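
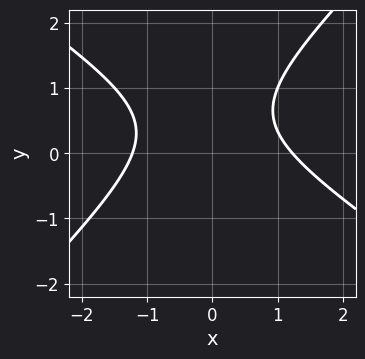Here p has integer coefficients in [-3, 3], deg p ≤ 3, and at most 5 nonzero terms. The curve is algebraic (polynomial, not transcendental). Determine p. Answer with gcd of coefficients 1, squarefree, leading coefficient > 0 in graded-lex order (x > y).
1. deg p = 2. The shape is more complex than any degree-1 curve.
2. Reading off the gridlines: it misses every integer gridline on the y-axis.
3. Together with the visible shape, these determine p as stated.

2*x^2 + x*y - 3*y^2 + 3*y - 3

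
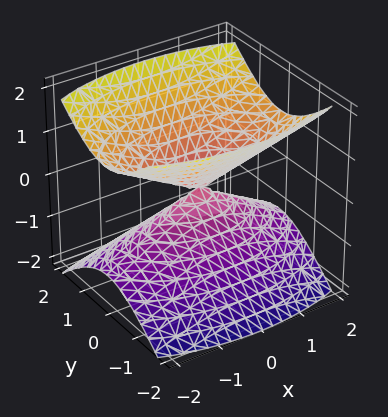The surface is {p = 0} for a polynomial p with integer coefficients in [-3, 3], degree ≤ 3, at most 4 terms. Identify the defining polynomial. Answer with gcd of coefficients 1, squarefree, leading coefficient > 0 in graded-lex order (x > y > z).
x^2 + 3*y^2 - 3*z^2

(a) I count 2 distinct pieces. Treating them together as one polynomial.
(b) deg p = 2. A double cone through the origin; a quadric.
(c) Symmetries: mirror symmetry y ↦ −y ⇒ only even powers of y; mirror symmetry x ↦ −x ⇒ only even powers of x; it's symmetric under z → −z, forcing even powers of z.
(d) Against the integer gridlines: it meets the z-axis at z = 0 (among the integer gridlines); one x-axis crossing is at x = 0; one y-axis crossing is at y = 0.
(e) Matching integer coefficients to the picture gives p.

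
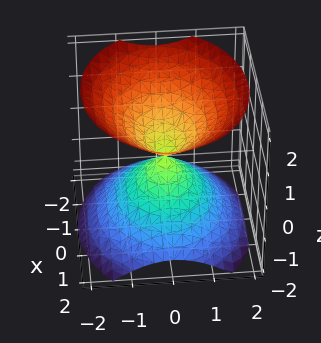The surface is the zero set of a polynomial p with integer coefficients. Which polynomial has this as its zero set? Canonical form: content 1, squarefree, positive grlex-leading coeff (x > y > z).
2*x^2 + 3*y^2 - 3*z^2

There are 2 components.
deg p = 2.
Symmetries: it's symmetric under x → −x, forcing even powers of x; it's symmetric under z → −z, forcing even powers of z; mirror symmetry y ↦ −y ⇒ only even powers of y.
Checking where it meets the axes: it meets the x-axis at x = 0 (among the integer gridlines); it meets the y-axis at y = 0 (among the integer gridlines); one z-axis crossing is at z = 0.
Putting this together gives p.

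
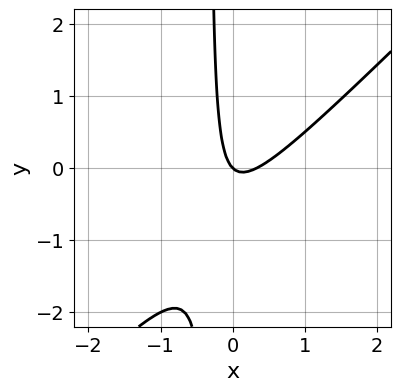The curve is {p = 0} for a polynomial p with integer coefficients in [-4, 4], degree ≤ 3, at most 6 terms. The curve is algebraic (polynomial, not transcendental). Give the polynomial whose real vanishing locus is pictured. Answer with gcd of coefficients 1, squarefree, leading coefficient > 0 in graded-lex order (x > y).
First, degree: a generic line meets the curve in up to 2 points, so deg p = 2.
Next, from the axis intercepts and sections: one x-axis crossing is at x = 0; it meets the y-axis at y = 0 (among the integer gridlines).
Finally, assembling these constraints gives the stated polynomial.

3*x^2 - 3*x*y - x - y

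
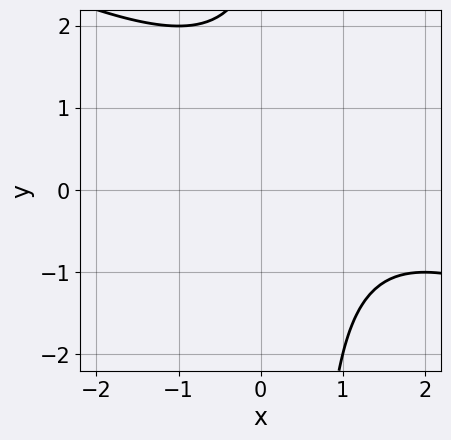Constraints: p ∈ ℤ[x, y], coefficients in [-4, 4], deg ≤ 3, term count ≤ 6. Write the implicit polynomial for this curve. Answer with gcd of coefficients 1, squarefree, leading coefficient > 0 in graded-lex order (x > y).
x^2 + 2*x*y - 2*x - y + 3

1. Degree: no degree-1 curve has this shape, so deg p = 2.
2. Checking where it meets the axes: it misses every integer gridline on the x-axis; it misses every integer gridline on the y-axis.
3. Matching integer coefficients to the picture gives p.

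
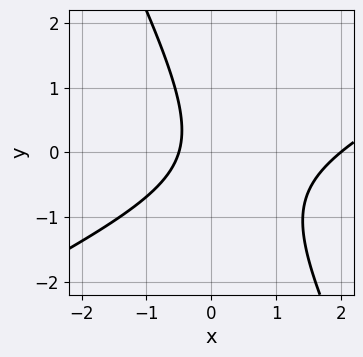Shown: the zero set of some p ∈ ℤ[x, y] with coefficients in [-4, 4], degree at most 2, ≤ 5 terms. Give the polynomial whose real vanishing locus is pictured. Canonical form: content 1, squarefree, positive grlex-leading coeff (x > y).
2*x^2 - 3*x*y - 2*y^2 - 3*x - 2

(a) The degree is 2 — the shape is more complex than any degree-1 curve.
(b) Observable constraints: the curve avoids every integer y-axis point in the box; one x-axis crossing is at x = 2.
(c) The integer polynomial consistent with all of this is the stated p.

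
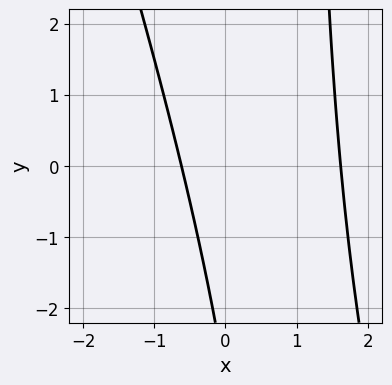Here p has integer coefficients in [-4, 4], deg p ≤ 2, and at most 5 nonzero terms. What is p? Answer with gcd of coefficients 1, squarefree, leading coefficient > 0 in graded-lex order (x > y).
Degree: a generic line meets the curve in up to 2 points, so deg p = 2.
From the visible intercepts: the curve avoids every integer y-axis point in the box.
Solving for integer coefficients yields p as stated.

3*x^2 + x*y - 3*x - y - 3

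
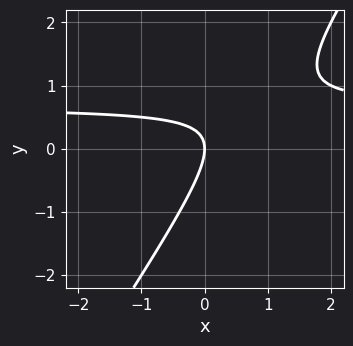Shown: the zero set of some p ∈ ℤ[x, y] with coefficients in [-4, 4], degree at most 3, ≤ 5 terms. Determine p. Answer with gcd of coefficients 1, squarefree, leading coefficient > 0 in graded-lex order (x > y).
3*x*y - 2*y^2 - 2*x

Degree: the shape is more complex than any degree-1 curve, so deg p = 2.
Checking where it meets the axes: it crosses the x-axis at the gridline x = 0; one y-axis crossing is at y = 0.
The integer polynomial consistent with all of this is the stated p.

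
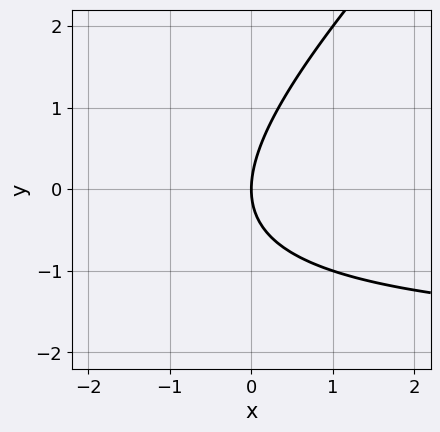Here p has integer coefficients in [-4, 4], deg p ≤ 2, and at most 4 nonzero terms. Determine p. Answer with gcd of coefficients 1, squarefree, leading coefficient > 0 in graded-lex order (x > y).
(a) Degree: a generic line meets the curve in up to 2 points, so deg p = 2.
(b) Reading off the gridlines: one y-axis crossing is at y = 0; it crosses the x-axis at the gridline x = 0.
(c) Assembling these constraints gives the stated polynomial.

x*y - y^2 + 2*x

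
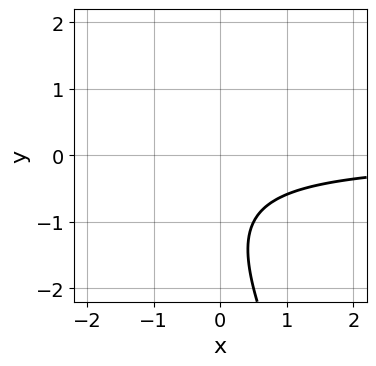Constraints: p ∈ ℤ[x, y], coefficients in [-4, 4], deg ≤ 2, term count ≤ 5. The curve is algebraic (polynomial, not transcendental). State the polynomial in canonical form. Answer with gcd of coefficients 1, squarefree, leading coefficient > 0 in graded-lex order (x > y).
First, deg p = 2. No degree-1 curve has this shape.
Then, reading off the gridlines: the curve avoids every integer x-axis point in the box; no y-intercept at any integer in the box.
Finally, putting this together gives p.

2*x*y + y^2 + 2*y + 2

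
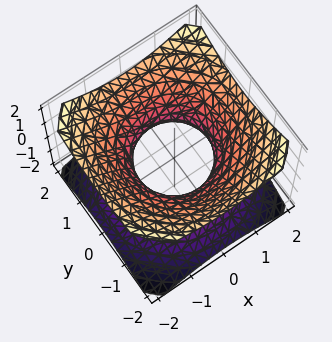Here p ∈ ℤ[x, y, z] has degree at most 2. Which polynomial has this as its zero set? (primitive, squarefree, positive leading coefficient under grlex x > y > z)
(a) Degree: one connected sheet with a waist; a quadric, so deg p = 2.
(b) Symmetries: every cross-section ⟂ z is a circle, so x, y appear only via x² + y²; it's symmetric under z → −z, forcing even powers of z.
(c) From the visible intercepts: among the integer gridlines, it crosses the y-axis at y ∈ {-1, 1}; it misses every integer gridline on the z-axis.
(d) Fitting integer coefficients to these (and the overall shape) gives p. Check: (1, 0, 0) on the x-axis lies on the surface, and p(1, 0, 0) = 0. ✓

2*x^2 + 2*y^2 - 3*z^2 - 2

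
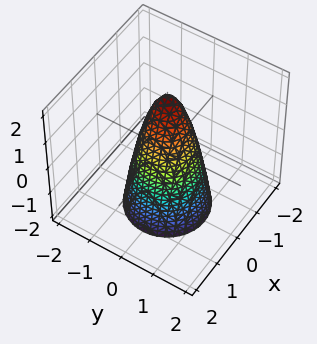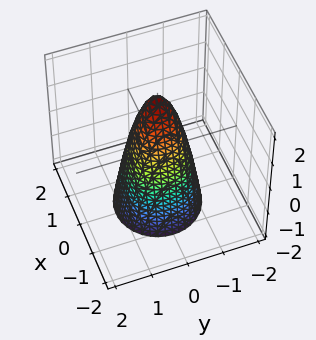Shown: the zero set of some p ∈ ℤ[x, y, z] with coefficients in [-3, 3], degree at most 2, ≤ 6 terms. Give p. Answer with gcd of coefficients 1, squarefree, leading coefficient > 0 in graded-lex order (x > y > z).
3*x^2 + 3*y^2 + z - 2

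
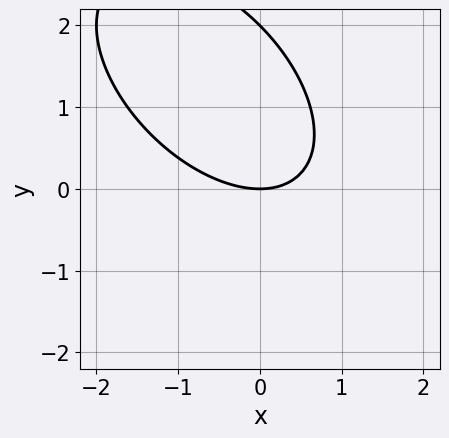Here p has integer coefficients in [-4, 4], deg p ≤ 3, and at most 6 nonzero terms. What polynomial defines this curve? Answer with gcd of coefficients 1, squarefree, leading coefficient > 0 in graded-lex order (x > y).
deg p = 2.
Reading off the gridlines: among the integer gridlines, it crosses the y-axis at y ∈ {0, 2}; it crosses the x-axis at the gridline x = 0.
The integer polynomial consistent with all of this is the stated p.

x^2 + x*y + y^2 - 2*y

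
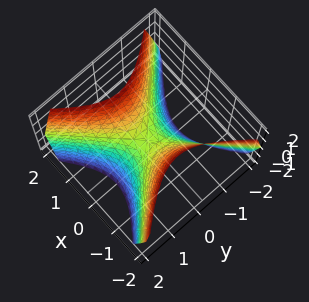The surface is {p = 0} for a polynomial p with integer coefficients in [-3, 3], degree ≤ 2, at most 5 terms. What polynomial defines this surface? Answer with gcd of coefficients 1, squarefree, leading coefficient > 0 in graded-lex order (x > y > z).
3*x^2 - 3*y^2 - 2*z

First, the degree is 2 — a hyperbolic paraboloid; a quadric.
Next, symmetries: it's symmetric under y → −y, forcing even powers of y; mirror symmetry x ↦ −x ⇒ only even powers of x.
Next, from the axis intercepts and sections: it meets the x-axis at x = 0 (among the integer gridlines); one z-axis crossing is at z = 0.
Finally, these observations pin down the coefficients.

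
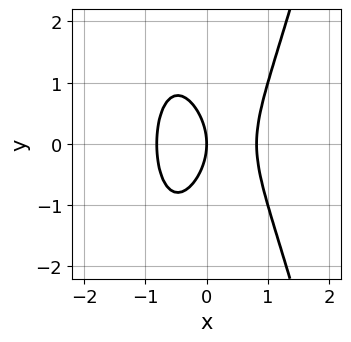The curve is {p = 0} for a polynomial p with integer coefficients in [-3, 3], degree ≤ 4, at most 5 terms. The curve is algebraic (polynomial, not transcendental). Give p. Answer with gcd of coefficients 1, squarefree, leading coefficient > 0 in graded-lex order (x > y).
1. The degree is 3 — the shape is more complex than any degree-2 curve.
2. Symmetries: it's symmetric under y → −y, forcing even powers of y.
3. From the axis intercepts and sections: it meets the y-axis at y = 0 (among the integer gridlines); it crosses the x-axis at the gridline x = 0.
4. Fitting integer coefficients to these (and the overall shape) gives p.

3*x^3 - y^2 - 2*x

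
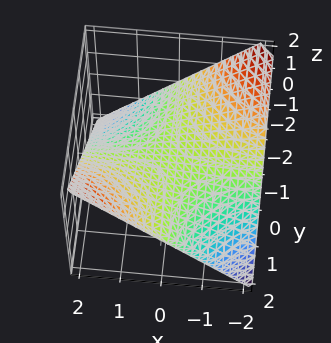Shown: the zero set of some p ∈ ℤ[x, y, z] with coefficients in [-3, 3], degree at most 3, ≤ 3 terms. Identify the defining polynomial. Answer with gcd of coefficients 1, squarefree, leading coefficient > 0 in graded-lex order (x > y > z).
First, degree: a hyperbolic paraboloid; a quadric, so deg p = 2.
Next, from the visible intercepts: the visible x-axis segment lies entirely on the surface; the visible y-axis segment lies entirely on the surface.
Finally, assembling these constraints gives the stated polynomial.

x*y - 2*z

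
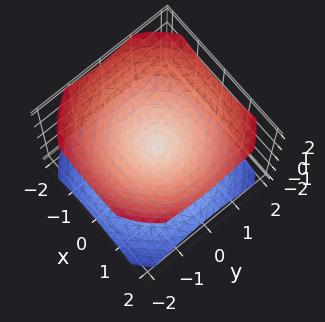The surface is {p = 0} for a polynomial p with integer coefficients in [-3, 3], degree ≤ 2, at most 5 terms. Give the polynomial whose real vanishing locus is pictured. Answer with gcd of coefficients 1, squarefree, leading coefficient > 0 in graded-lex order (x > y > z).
I count 2 distinct pieces.
The degree is 2 — a double cone through the origin; a quadric.
Symmetry: the z-axis is an axis of rotation, so x and y enter only as x² + y²; the z ↦ −z reflection is a symmetry, so z appears only in even powers.
From the axis intercepts and sections: one x-axis crossing is at x = 0; one y-axis crossing is at y = 0; it crosses the z-axis at the gridline z = 0; a circular section at z = 1 has radius between 1 and 2.
Matching integer coefficients to the picture gives p.

2*x^2 + 2*y^2 - 3*z^2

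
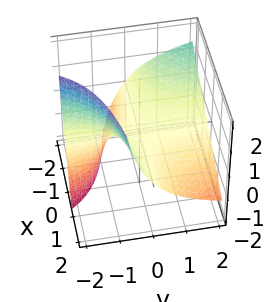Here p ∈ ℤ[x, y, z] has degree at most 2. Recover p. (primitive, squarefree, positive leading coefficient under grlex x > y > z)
1. deg p = 2. No degree-1 surface has this shape.
2. From the visible intercepts: the visible y-axis segment lies entirely on the surface; it meets the z-axis at z = 0 (among the integer gridlines).
3. Solving for integer coefficients yields p as stated. Check: (1, 0, 0) on the x-axis lies on the surface, and p(1, 0, 0) = 0. ✓

2*x*y + 2*y*z + 3*z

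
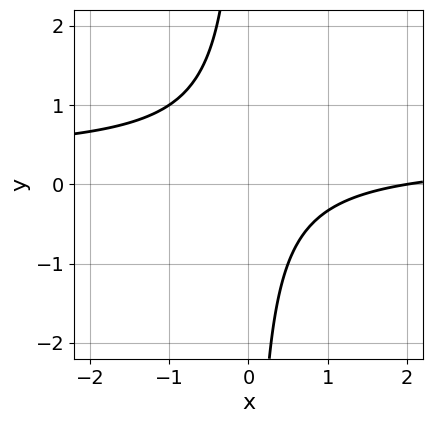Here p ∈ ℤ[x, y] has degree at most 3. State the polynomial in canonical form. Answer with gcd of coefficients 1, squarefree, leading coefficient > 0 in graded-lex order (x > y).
(a) Degree: a generic line meets the curve in up to 2 points, so deg p = 2.
(b) Observable constraints: one x-axis crossing is at x = 2; the curve avoids every integer y-axis point in the box.
(c) Fitting integer coefficients to these (and the overall shape) gives p.

3*x*y - x + 2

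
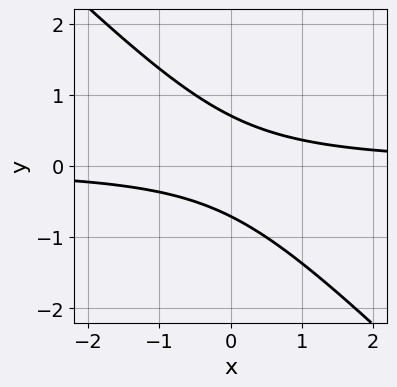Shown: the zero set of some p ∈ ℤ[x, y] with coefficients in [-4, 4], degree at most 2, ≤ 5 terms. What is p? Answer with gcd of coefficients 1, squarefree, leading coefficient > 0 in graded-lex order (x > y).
The degree is 2 — a generic line meets the curve in up to 2 points.
Against the integer gridlines: no x-intercept at any integer in the box.
Fitting integer coefficients to these (and the overall shape) gives p.

2*x*y + 2*y^2 - 1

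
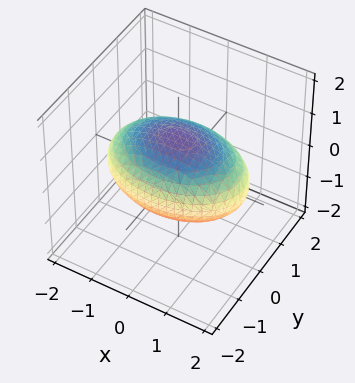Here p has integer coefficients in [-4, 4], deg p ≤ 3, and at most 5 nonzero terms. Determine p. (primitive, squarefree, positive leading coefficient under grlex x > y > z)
1. Degree: bounded and convex; a quadric, so deg p = 2.
2. Symmetries: the x ↦ −x reflection is a symmetry, so x appears only in even powers; mirror symmetry z ↦ −z ⇒ only even powers of z; it's symmetric under y → −y, forcing even powers of y.
3. Observable constraints: among the integer gridlines, it crosses the z-axis at z ∈ {-1, 1}.
4. Together with the visible shape, these determine p as stated.

x^2 + 2*y^2 + 3*z^2 - 3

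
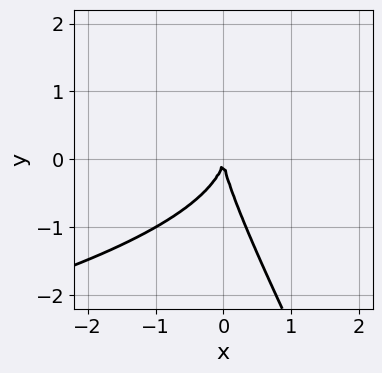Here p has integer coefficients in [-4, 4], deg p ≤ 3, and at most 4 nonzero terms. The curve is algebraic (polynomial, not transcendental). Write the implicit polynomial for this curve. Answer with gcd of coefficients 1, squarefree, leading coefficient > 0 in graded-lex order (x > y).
2*x*y^2 + y^3 + 3*x^2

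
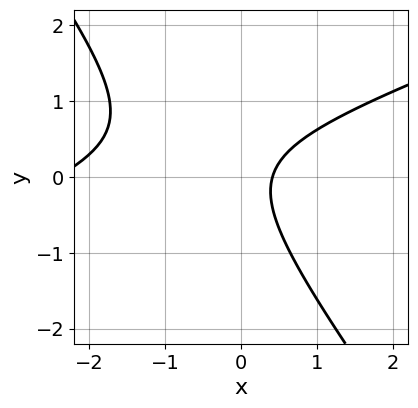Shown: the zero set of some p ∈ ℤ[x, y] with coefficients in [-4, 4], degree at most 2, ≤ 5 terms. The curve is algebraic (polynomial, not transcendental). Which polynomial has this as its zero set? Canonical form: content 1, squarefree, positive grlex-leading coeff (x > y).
x^2 - 2*x*y - 2*y^2 + 2*x - 1

1. Degree: no degree-1 curve has this shape, so deg p = 2.
2. From the visible intercepts: the curve avoids every integer y-axis point in the box.
3. These observations pin down the coefficients.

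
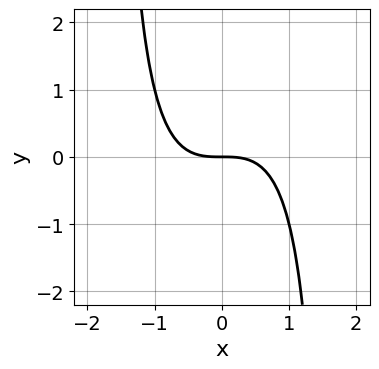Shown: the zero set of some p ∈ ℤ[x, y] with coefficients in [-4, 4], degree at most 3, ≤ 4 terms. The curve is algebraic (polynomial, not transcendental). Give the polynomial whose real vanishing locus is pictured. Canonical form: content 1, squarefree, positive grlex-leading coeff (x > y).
Degree: the shape is more complex than any degree-2 curve, so deg p = 3.
From the visible intercepts: it crosses the x-axis at the gridline x = 0; one y-axis crossing is at y = 0.
Putting this together gives p.

2*x^3 - x^2*y + 3*y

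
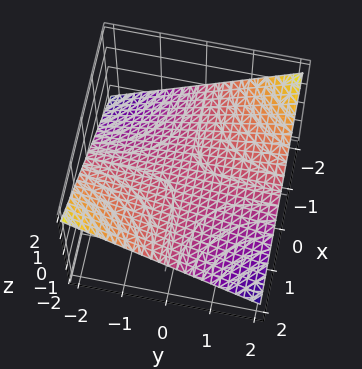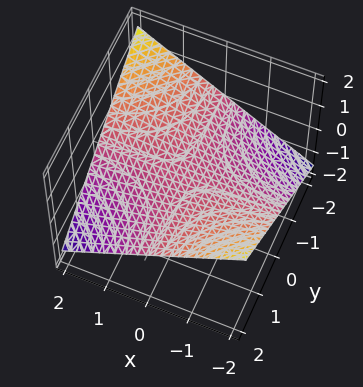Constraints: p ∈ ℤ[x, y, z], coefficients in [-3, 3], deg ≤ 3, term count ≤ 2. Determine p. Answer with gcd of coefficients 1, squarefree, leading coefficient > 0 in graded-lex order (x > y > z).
1. deg p = 2. A saddle surface; a quadric.
2. Observable constraints: it crosses the z-axis at the gridline z = 0; the visible x-axis segment lies entirely on the surface; every point of the y-axis in the box is on the surface.
3. Assembling these constraints gives the stated polynomial.

x*y + 3*z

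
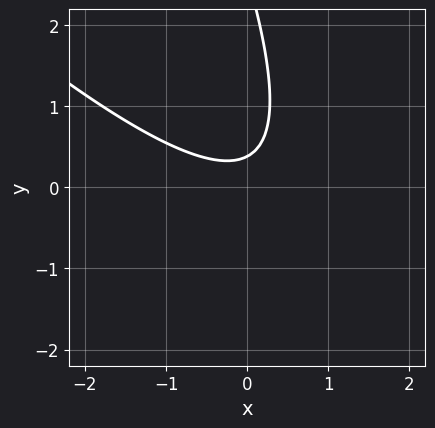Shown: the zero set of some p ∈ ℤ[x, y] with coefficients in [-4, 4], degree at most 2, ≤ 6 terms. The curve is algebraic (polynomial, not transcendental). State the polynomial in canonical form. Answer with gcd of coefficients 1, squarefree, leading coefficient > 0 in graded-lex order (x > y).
2*x^2 + 3*x*y + y^2 - 3*y + 1

(a) deg p = 2. A generic line meets the curve in up to 2 points.
(b) From the visible intercepts: the curve avoids every integer x-axis point in the box.
(c) Together with the visible shape, these determine p as stated.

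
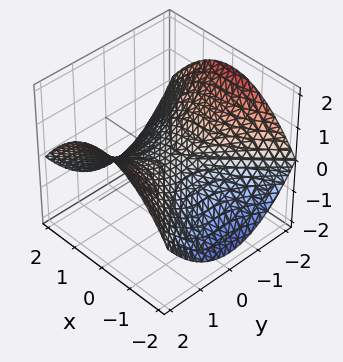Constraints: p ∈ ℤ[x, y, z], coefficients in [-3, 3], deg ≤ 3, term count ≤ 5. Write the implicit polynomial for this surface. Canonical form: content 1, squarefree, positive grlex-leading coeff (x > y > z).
x^2 - y^2 + 3*z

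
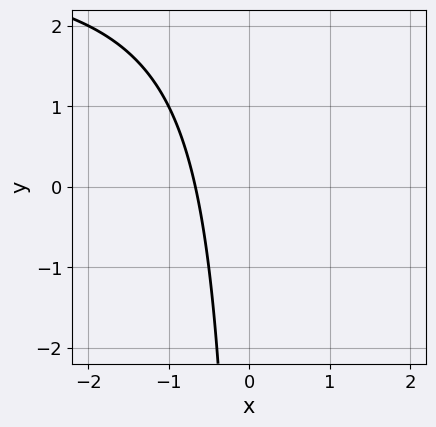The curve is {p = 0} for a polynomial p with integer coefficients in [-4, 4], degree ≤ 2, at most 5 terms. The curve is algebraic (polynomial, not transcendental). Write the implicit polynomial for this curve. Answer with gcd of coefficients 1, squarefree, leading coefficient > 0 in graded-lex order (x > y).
x*y - 3*x - 2

First, degree: the shape is more complex than any degree-1 curve, so deg p = 2.
Then, from the axis intercepts and sections: the curve avoids every integer y-axis point in the box.
Finally, solving for integer coefficients yields p as stated.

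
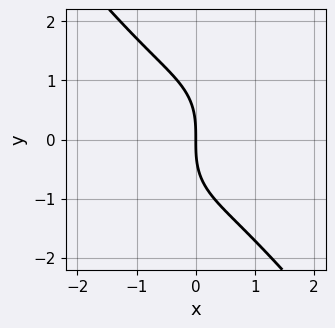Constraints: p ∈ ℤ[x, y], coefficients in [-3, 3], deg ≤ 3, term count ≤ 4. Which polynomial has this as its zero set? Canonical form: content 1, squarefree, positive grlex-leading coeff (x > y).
First, degree: no degree-2 curve has this shape, so deg p = 3.
Next, checking where it meets the axes: it meets the y-axis at y = 0 (among the integer gridlines); it meets the x-axis at x = 0 (among the integer gridlines).
Finally, the integer polynomial consistent with all of this is the stated p.

2*x^3 + y^3 + 3*x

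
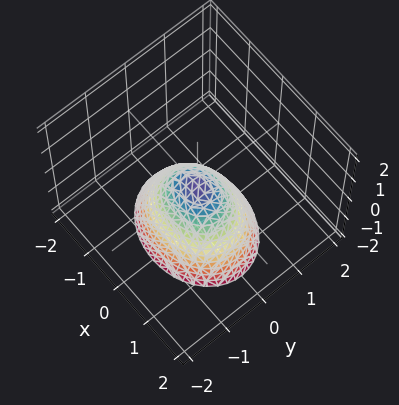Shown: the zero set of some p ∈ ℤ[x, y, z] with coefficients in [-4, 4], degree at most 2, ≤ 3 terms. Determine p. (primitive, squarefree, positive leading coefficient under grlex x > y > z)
2*x^2 + 3*y^2 + 2*z

deg p = 2. A single bowl opening along one axis; a quadric.
Symmetries: the x ↦ −x reflection is a symmetry, so x appears only in even powers; it's symmetric under y → −y, forcing even powers of y.
Against the integer gridlines: it meets the y-axis at y = 0 (among the integer gridlines); it crosses the z-axis at the gridline z = 0; it meets the x-axis at x = 0 (among the integer gridlines).
Putting this together gives p.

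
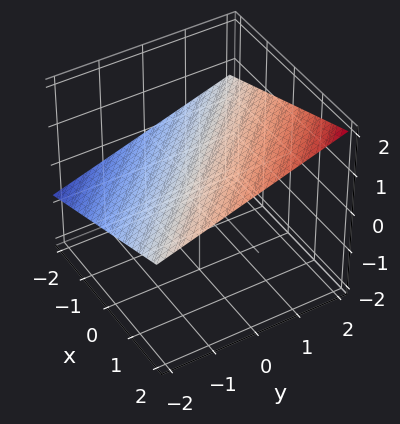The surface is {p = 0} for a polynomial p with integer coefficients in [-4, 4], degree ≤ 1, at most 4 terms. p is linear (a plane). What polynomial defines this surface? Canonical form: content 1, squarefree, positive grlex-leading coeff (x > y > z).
(a) The degree is 1 — every cross-section is a straight line — this is a plane.
(b) Observable constraints: it meets the x-axis at x = -2 (among the integer gridlines); one y-axis crossing is at y = -2.
(c) These observations pin down the coefficients.

x + y - 3*z + 2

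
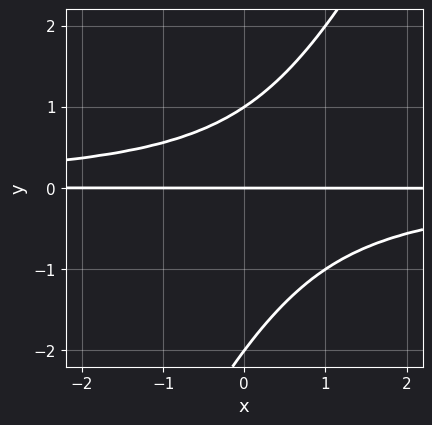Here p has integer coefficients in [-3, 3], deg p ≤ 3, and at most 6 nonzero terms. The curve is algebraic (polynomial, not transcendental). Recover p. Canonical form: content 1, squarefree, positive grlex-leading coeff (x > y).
2*x*y^2 - y^3 - y^2 + 2*y

First, deg p = 3.
Next, reading off the gridlines: the y-axis gridline crossings are at y ∈ {-2, 0, 1}; every point of the x-axis in the box is on the curve.
Finally, matching integer coefficients to the picture gives p.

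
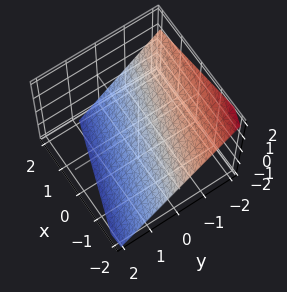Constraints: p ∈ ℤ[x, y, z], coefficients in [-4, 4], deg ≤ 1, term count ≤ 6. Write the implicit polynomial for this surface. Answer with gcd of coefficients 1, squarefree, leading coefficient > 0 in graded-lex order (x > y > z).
(a) The degree is 1 — the surface is flat (a plane).
(b) Reading off the gridlines: it crosses the x-axis at the gridline x = -2.
(c) Putting this together gives p.

x + 3*y + 3*z + 2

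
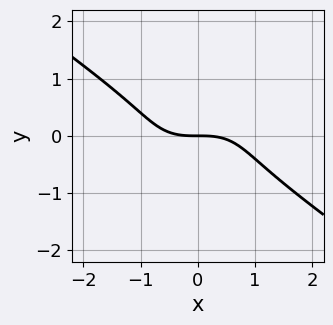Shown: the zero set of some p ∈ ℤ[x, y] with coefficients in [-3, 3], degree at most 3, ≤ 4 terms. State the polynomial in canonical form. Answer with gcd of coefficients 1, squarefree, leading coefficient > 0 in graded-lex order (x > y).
x^3 + 3*y^3 + 2*y

(a) Degree: the shape is more complex than any degree-2 curve, so deg p = 3.
(b) Reading off the gridlines: one x-axis crossing is at x = 0; one y-axis crossing is at y = 0.
(c) Together with the visible shape, these determine p as stated.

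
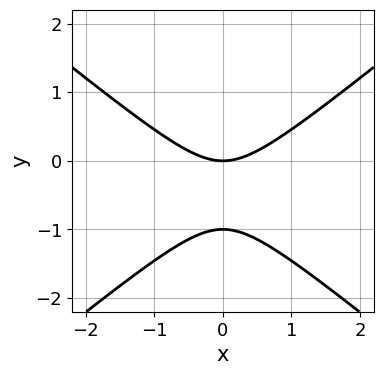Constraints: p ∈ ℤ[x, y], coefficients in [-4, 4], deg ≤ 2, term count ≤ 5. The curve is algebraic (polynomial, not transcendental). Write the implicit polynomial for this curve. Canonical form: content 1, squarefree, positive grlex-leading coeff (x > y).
2*x^2 - 3*y^2 - 3*y

First, deg p = 2.
Then, symmetries: the x ↦ −x reflection is a symmetry, so x appears only in even powers.
Next, reading off the gridlines: the y-axis gridline crossings are at y ∈ {-1, 0}; it crosses the x-axis at the gridline x = 0.
Finally, fitting integer coefficients to these (and the overall shape) gives p.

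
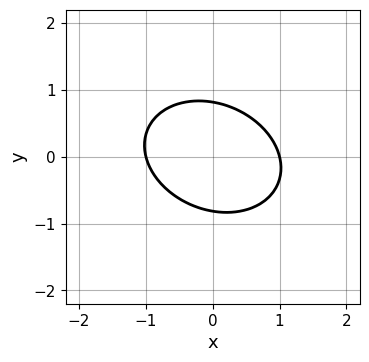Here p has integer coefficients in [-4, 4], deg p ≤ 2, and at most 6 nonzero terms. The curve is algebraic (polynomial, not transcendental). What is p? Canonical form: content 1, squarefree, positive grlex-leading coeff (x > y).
2*x^2 + x*y + 3*y^2 - 2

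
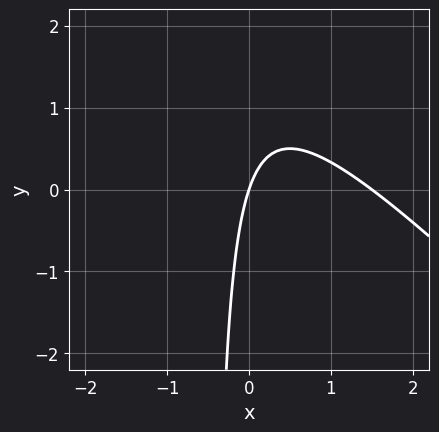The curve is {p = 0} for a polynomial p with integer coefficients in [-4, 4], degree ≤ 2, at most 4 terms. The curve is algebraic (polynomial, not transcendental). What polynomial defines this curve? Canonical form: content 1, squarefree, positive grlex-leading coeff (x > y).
1. deg p = 2.
2. Reading off the gridlines: one x-axis crossing is at x = 0; one y-axis crossing is at y = 0.
3. Matching integer coefficients to the picture gives p.

2*x^2 + 2*x*y - 3*x + y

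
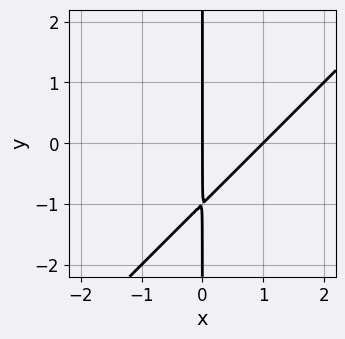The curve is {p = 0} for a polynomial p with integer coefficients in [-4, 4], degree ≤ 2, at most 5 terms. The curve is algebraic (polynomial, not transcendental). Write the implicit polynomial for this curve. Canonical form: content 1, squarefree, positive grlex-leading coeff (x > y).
x^2 - x*y - x

The degree is 2 — no degree-1 curve has this shape.
Against the integer gridlines: the x-axis gridline crossings are at x ∈ {0, 1}; every point of the y-axis in the box is on the curve.
Fitting integer coefficients to these (and the overall shape) gives p.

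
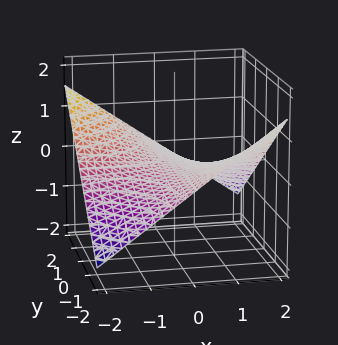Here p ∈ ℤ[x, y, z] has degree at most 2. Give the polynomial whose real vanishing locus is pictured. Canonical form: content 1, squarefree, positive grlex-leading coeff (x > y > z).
x*y + 3*z

deg p = 2. A hyperbolic paraboloid; a quadric.
Checking where it meets the axes: one z-axis crossing is at z = 0; the visible y-axis segment lies entirely on the surface.
Putting this together gives p. Check: (-2, 0, 0) on the x-axis lies on the surface, and p(-2, 0, 0) = 0. ✓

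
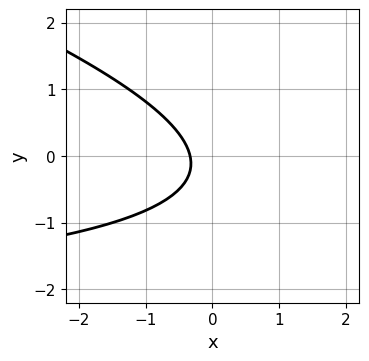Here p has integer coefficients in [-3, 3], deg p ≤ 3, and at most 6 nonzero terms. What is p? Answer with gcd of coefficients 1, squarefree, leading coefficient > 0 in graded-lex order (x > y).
x*y + 3*y^2 + 3*x + y + 1

1. The degree is 2 — no degree-1 curve has this shape.
2. Reading off the gridlines: it misses every integer gridline on the y-axis.
3. Putting this together gives p.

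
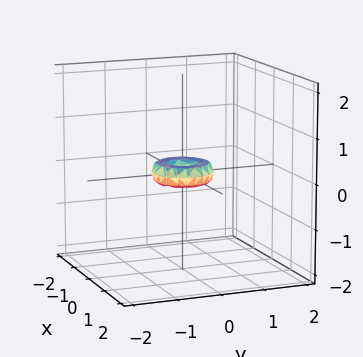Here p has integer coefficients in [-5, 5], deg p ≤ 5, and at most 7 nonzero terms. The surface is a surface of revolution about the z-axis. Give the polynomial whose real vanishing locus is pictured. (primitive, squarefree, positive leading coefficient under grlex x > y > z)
2*x^4 + 4*x^2*y^2 + 2*y^4 - x^2 - y^2 + 2*z^2

(a) deg p = 4.
(b) Symmetries: rotational symmetry about the z-axis ⇒ p depends on x, y only through x² + y².
(c) Checking where it meets the axes: one y-axis crossing is at y = 0; it meets the z-axis at z = 0 (among the integer gridlines).
(d) Matching integer coefficients to the picture gives p.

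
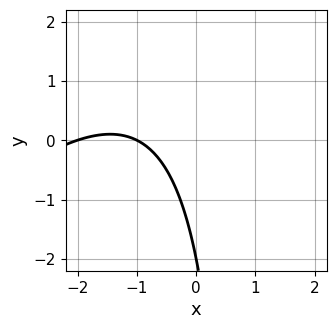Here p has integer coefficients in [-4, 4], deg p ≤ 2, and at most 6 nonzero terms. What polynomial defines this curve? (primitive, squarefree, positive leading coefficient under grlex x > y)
x^2 - x*y + 3*x + y + 2

1. deg p = 2. No degree-1 curve has this shape.
2. Checking where it meets the axes: the x-axis gridline crossings are at x ∈ {-2, -1}; one y-axis crossing is at y = -2.
3. Solving for integer coefficients yields p as stated.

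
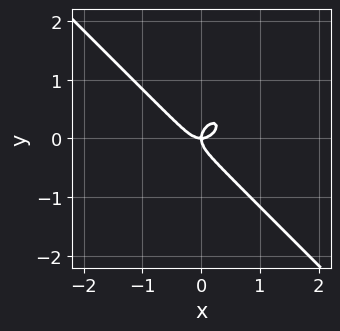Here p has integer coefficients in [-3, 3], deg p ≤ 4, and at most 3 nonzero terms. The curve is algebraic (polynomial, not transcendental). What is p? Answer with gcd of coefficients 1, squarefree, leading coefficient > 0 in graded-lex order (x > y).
2*x^3 + 2*y^3 - x*y

(a) deg p = 3. The shape is more complex than any degree-2 curve.
(b) Checking where it meets the axes: it meets the y-axis at y = 0 (among the integer gridlines); it crosses the x-axis at the gridline x = 0.
(c) Solving for integer coefficients yields p as stated.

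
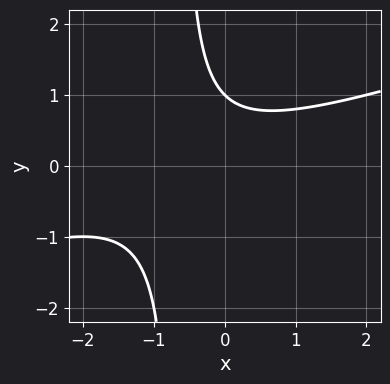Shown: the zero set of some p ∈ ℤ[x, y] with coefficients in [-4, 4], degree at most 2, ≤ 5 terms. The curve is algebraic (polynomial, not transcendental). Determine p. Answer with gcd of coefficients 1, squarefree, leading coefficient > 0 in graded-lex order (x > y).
(a) The degree is 2 — no degree-1 curve has this shape.
(b) Against the integer gridlines: one y-axis crossing is at y = 1; no x-intercept at any integer in the box.
(c) Assembling these constraints gives the stated polynomial.

x^2 - 3*x*y + x - 2*y + 2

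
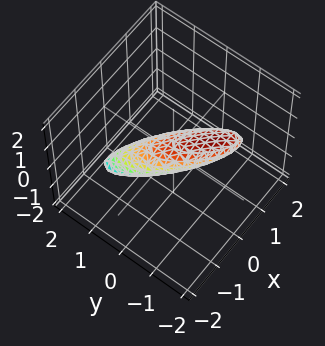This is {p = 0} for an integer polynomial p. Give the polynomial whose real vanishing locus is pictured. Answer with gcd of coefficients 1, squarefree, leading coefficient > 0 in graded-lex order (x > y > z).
2*x^2 + 3*x*y + 2*y^2 + 2*y*z + 3*z^2 - 1

First, the degree is 2 — the shape is more complex than any degree-1 surface.
Finally, the integer polynomial consistent with all of this is the stated p.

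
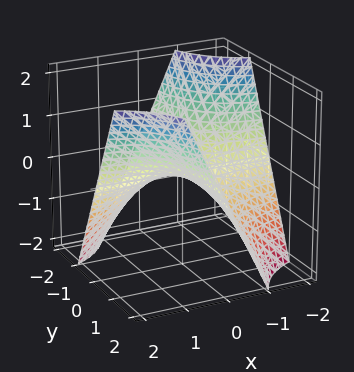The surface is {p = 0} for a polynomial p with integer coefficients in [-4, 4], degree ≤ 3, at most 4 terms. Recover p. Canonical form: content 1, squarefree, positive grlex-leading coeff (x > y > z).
First, degree: a saddle surface; a quadric, so deg p = 2.
Next, from the visible intercepts: the visible x-axis segment lies entirely on the surface; every point of the y-axis in the box is on the surface; one z-axis crossing is at z = 0.
Finally, together with the visible shape, these determine p as stated.

x*y - z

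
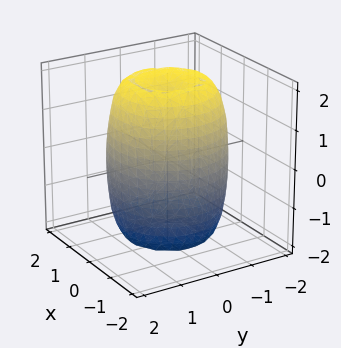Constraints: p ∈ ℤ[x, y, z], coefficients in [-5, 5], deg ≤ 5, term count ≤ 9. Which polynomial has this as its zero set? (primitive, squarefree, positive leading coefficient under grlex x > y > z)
1. The degree is 4 — no degree-3 surface has this shape.
2. Symmetries: rotational symmetry about the z-axis ⇒ p depends on x, y only through x² + y².
3. From the axis intercepts and sections: a circular section at z = 2 has radius between 0 and 1.
4. Assembling these constraints gives the stated polynomial.

2*x^4 + 4*x^2*y^2 + 2*y^4 - 3*x^2 - 3*y^2 + z^2 - 3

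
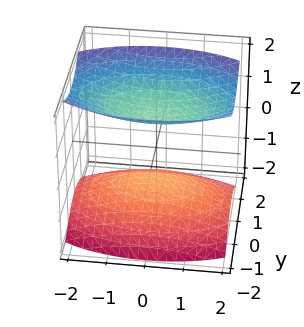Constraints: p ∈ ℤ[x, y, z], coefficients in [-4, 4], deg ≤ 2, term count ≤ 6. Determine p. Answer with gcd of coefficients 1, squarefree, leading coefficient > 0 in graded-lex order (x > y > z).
x^2 + 3*y^2 - 3*z^2 + 3

(a) The picture has 2 separate pieces. They look like related sheets of one shape, so recover p as a whole.
(b) deg p = 2. Two separate bowl-shaped sheets opening away from each other; a quadric.
(c) Symmetries: mirror symmetry y ↦ −y ⇒ only even powers of y; it's symmetric under x → −x, forcing even powers of x; the z ↦ −z reflection is a symmetry, so z appears only in even powers.
(d) From the axis intercepts and sections: the z-axis gridline crossings are at z ∈ {-1, 1}; it misses every integer gridline on the x-axis; it misses every integer gridline on the y-axis.
(e) Fitting integer coefficients to these (and the overall shape) gives p.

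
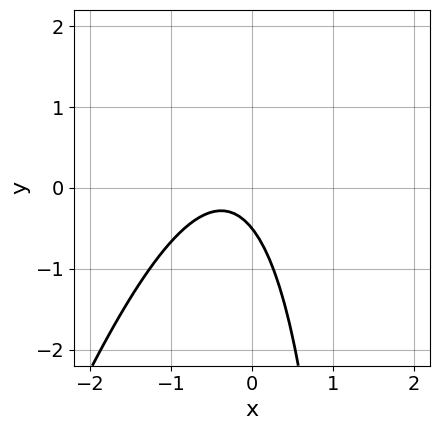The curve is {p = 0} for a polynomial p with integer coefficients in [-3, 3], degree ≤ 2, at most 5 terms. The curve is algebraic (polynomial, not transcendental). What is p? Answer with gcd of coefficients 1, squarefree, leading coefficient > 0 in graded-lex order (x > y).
3*x^2 - x*y + 2*x + 2*y + 1

(a) Degree: no degree-1 curve has this shape, so deg p = 2.
(b) From the visible intercepts: no x-intercept at any integer in the box.
(c) Matching integer coefficients to the picture gives p.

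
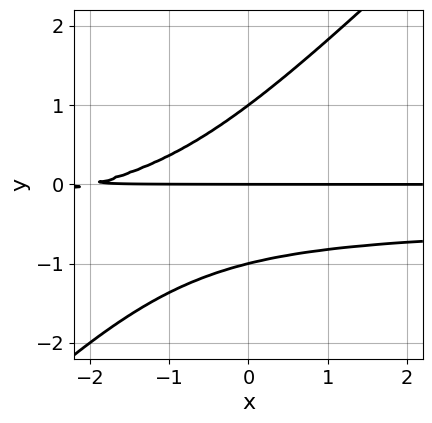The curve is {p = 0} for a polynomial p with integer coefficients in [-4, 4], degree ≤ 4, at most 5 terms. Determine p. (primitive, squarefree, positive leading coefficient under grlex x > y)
2*x*y^2 - 2*y^3 + x*y + 2*y

Degree: the shape is more complex than any degree-2 curve, so deg p = 3.
Against the integer gridlines: the visible x-axis segment lies entirely on the curve; the y-axis gridline crossings are at y ∈ {-1, 0, 1}.
Fitting integer coefficients to these (and the overall shape) gives p.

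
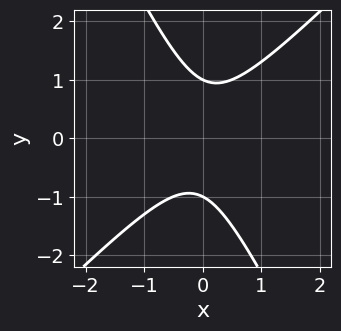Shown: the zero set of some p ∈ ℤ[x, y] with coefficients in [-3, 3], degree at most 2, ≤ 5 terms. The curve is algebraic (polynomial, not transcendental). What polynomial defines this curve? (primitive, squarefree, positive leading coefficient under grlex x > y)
First, deg p = 2. The shape is more complex than any degree-1 curve.
Then, checking where it meets the axes: no x-intercept at any integer in the box; among the integer gridlines, it crosses the y-axis at y ∈ {-1, 1}.
Finally, solving for integer coefficients yields p as stated.

2*x^2 - x*y - y^2 + 1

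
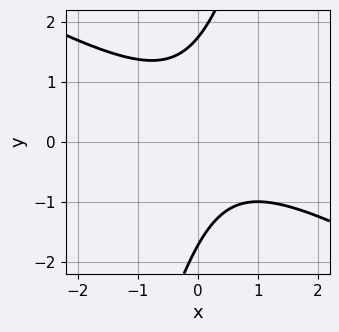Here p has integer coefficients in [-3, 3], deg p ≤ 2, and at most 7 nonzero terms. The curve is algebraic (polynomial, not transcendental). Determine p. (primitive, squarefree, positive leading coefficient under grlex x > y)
deg p = 2.
From the visible intercepts: the curve avoids every integer x-axis point in the box.
Solving for integer coefficients yields p as stated.

2*x^2 + 3*x*y - y^2 - x + 3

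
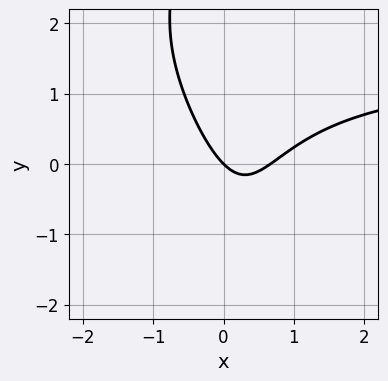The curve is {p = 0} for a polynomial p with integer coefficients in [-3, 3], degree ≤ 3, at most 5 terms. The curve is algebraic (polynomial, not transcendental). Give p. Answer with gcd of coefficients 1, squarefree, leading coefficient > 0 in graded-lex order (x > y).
2*x^2*y + x*y^2 - 3*x^2 + 2*x + 2*y

(a) deg p = 3.
(b) Reading off the gridlines: one y-axis crossing is at y = 0; one x-axis crossing is at x = 0.
(c) Fitting integer coefficients to these (and the overall shape) gives p.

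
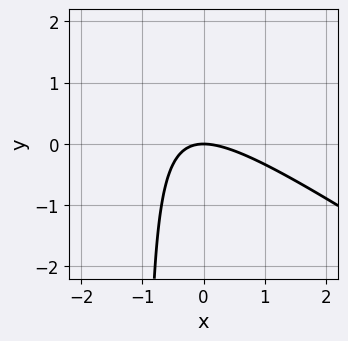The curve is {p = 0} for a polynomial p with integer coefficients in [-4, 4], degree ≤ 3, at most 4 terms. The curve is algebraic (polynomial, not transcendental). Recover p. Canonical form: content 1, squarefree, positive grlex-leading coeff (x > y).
First, degree: the shape is more complex than any degree-1 curve, so deg p = 2.
Next, checking where it meets the axes: it meets the x-axis at x = 0 (among the integer gridlines); it meets the y-axis at y = 0 (among the integer gridlines).
Finally, these observations pin down the coefficients.

2*x^2 + 3*x*y + 3*y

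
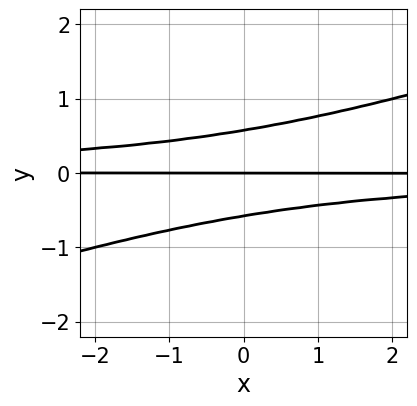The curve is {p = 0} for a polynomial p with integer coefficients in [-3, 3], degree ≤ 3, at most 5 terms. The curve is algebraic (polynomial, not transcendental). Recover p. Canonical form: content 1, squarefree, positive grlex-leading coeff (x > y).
x*y^2 - 3*y^3 + y

First, the degree is 3 — the shape is more complex than any degree-2 curve.
Then, checking where it meets the axes: every point of the x-axis in the box is on the curve; it meets the y-axis at y = 0 (among the integer gridlines).
Finally, fitting integer coefficients to these (and the overall shape) gives p.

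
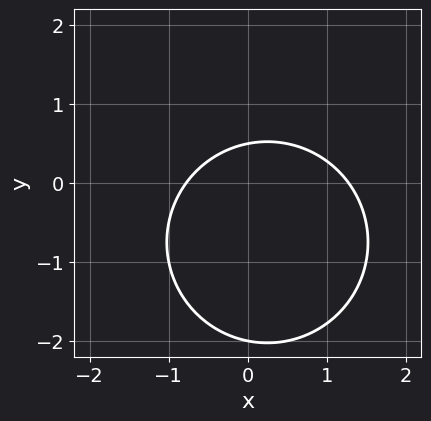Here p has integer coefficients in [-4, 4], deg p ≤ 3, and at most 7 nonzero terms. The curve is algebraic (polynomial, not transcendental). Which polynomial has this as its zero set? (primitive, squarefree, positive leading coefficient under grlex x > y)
2*x^2 + 2*y^2 - x + 3*y - 2

Degree: no degree-1 curve has this shape, so deg p = 2.
From the visible intercepts: it meets the y-axis at y = -2 (among the integer gridlines).
Solving for integer coefficients yields p as stated.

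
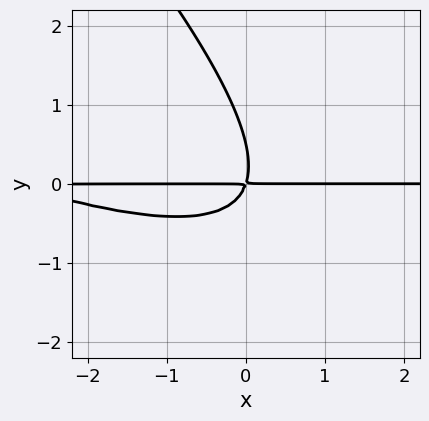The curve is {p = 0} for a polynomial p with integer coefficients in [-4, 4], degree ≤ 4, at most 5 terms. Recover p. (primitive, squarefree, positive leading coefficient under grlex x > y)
Degree: a generic line meets the curve in up to 3 points, so deg p = 3.
From the visible intercepts: the visible x-axis segment lies entirely on the curve.
Putting this together gives p.

x^2*y + 3*x*y^2 + 2*y^3 + 3*x*y - y^2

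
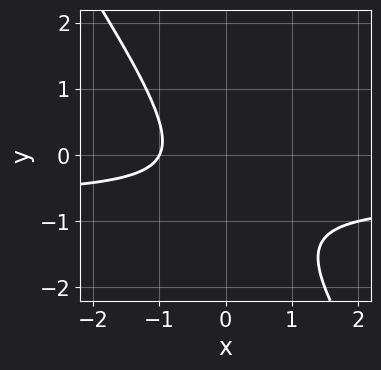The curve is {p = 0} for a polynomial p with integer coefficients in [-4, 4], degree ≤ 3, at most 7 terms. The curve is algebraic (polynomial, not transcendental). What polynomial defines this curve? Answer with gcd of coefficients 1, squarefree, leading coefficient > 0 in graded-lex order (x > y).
(a) Degree: no degree-1 curve has this shape, so deg p = 2.
(b) From the axis intercepts and sections: one x-axis crossing is at x = -1; the curve avoids every integer y-axis point in the box.
(c) Fitting integer coefficients to these (and the overall shape) gives p.

3*x*y + 2*y^2 + 2*x + 2*y + 2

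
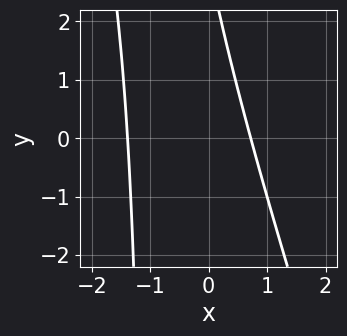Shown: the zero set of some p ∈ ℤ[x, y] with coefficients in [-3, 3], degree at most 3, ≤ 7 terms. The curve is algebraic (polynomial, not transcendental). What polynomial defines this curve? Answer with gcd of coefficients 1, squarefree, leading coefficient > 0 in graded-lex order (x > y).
3*x^2 + x*y + 2*x + y - 3

First, deg p = 2. The shape is more complex than any degree-1 curve.
Next, against the integer gridlines: it misses every integer gridline on the y-axis.
Finally, solving for integer coefficients yields p as stated.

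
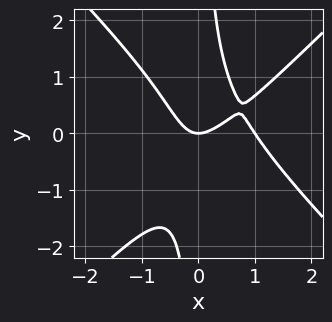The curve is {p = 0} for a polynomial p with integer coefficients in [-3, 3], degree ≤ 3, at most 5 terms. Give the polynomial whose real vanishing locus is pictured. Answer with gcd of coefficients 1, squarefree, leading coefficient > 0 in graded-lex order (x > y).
3*x^3 - 3*x*y^2 - 3*x^2 + 2*y

1. deg p = 3. A generic line meets the curve in up to 3 points.
2. Reading off the gridlines: among the integer gridlines, it crosses the x-axis at x ∈ {0, 1}; it crosses the y-axis at the gridline y = 0.
3. The integer polynomial consistent with all of this is the stated p.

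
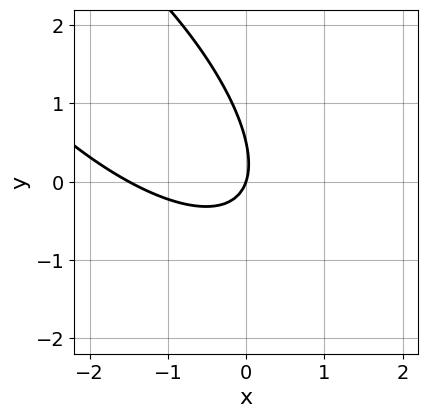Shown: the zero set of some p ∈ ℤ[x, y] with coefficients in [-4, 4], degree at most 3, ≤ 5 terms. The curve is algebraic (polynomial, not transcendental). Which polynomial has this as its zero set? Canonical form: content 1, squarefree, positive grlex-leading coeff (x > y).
deg p = 2. A generic line meets the curve in up to 2 points.
Checking where it meets the axes: it meets the x-axis at x = 0 (among the integer gridlines); it crosses the y-axis at the gridline y = 0.
Assembling these constraints gives the stated polynomial.

2*x^2 + 3*x*y + 2*y^2 + 3*x - y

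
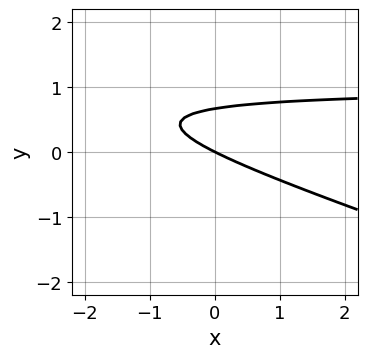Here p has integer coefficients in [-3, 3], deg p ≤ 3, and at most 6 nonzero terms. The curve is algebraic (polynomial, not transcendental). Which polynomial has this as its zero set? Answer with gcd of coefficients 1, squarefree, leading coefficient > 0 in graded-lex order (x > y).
First, degree: a generic line meets the curve in up to 2 points, so deg p = 2.
Then, checking where it meets the axes: it crosses the y-axis at the gridline y = 0; it meets the x-axis at x = 0 (among the integer gridlines).
Finally, the integer polynomial consistent with all of this is the stated p.

x*y + 3*y^2 - x - 2*y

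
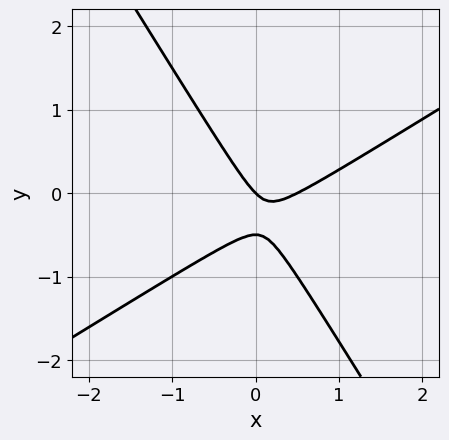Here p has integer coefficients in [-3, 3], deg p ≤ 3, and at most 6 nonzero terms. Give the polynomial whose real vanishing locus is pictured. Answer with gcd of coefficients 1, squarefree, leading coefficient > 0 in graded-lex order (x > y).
deg p = 2. The shape is more complex than any degree-1 curve.
Checking where it meets the axes: it crosses the x-axis at the gridline x = 0; it meets the y-axis at y = 0 (among the integer gridlines).
Putting this together gives p.

2*x^2 - 2*x*y - 2*y^2 - x - y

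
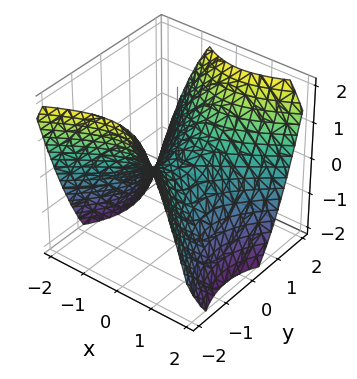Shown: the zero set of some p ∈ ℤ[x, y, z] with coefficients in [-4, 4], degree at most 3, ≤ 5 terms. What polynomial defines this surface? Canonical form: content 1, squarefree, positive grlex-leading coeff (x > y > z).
deg p = 2.
From the axis intercepts and sections: it meets the z-axis at z = 0 (among the integer gridlines); it crosses the x-axis at the gridline x = 0; one y-axis crossing is at y = 0.
Assembling these constraints gives the stated polynomial.

2*x^2 - x*y - 2*y^2 + 3*z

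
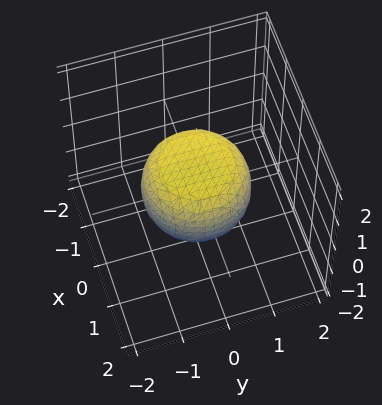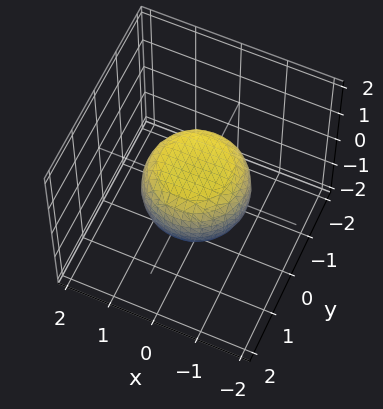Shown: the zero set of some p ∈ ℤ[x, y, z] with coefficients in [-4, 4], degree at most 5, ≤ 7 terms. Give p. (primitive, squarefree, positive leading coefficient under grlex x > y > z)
1. The degree is 4 — a generic line meets the surface in up to 4 points.
2. Symmetries: the surface is invariant under rotation about z: p = q(x² + y², z).
3. From the axis intercepts and sections: a circular section at z = 0 has radius between 1 and 2.
4. Assembling these constraints gives the stated polynomial.

2*x^4 + 4*x^2*y^2 + 2*y^4 - x^2 - y^2 + 3*z^2 - 2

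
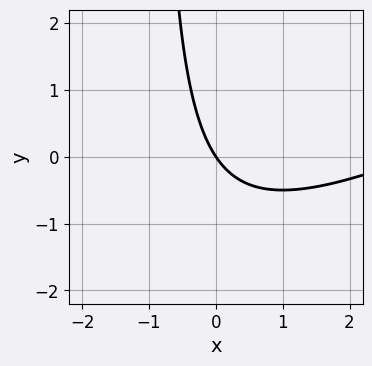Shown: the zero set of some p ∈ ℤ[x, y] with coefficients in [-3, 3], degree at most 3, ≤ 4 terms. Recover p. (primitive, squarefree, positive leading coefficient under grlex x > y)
First, deg p = 2. The shape is more complex than any degree-1 curve.
Next, against the integer gridlines: it meets the y-axis at y = 0 (among the integer gridlines); one x-axis crossing is at x = 0.
Finally, putting this together gives p.

x^2 - 2*x*y - 3*x - 2*y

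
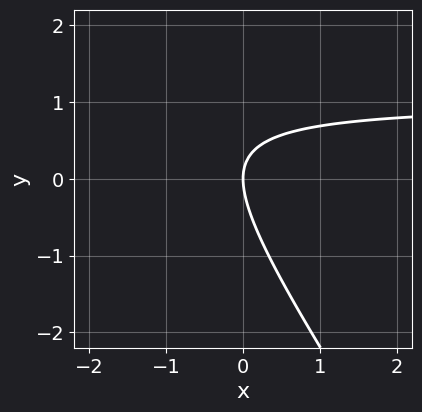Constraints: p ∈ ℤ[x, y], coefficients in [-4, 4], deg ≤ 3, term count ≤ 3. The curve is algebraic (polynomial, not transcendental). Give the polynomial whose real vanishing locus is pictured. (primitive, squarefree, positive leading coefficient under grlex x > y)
Degree: the shape is more complex than any degree-1 curve, so deg p = 2.
Observable constraints: one x-axis crossing is at x = 0; it crosses the y-axis at the gridline y = 0.
The integer polynomial consistent with all of this is the stated p.

3*x*y + 2*y^2 - 3*x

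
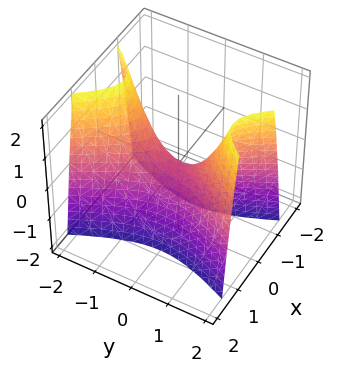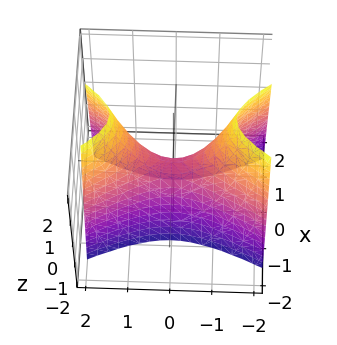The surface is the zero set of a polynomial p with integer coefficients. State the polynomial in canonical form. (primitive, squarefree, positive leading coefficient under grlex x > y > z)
3*x^2 - y^2 + z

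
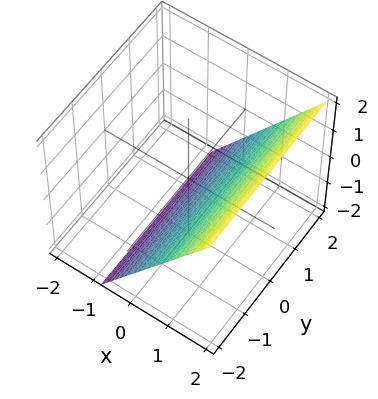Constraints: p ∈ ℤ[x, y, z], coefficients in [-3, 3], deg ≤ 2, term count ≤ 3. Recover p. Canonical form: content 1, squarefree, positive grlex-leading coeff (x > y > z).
First, the degree is 1 — every cross-section is a straight line — this is a plane.
Then, checking where it meets the axes: one z-axis crossing is at z = -1; no y-intercept at any integer in the box.
Finally, the integer polynomial consistent with all of this is the stated p.

3*x - 2*z - 2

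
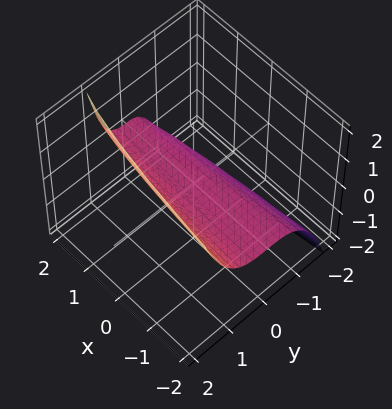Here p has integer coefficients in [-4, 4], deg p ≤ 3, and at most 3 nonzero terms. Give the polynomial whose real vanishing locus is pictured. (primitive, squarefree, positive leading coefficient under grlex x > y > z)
The degree is 3 — no degree-2 surface has this shape.
Reading off the gridlines: it crosses the z-axis at the gridline z = 0; every point of the x-axis in the box is on the surface; it crosses the y-axis at the gridline y = 0.
These observations pin down the coefficients.

2*y^3 + x*z - 3*z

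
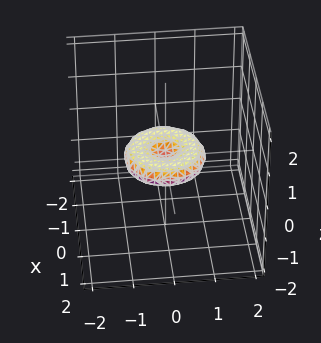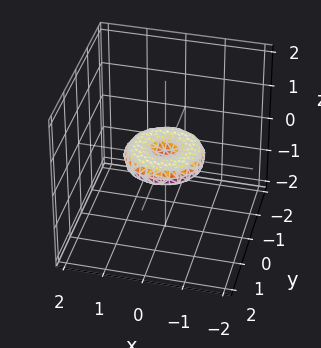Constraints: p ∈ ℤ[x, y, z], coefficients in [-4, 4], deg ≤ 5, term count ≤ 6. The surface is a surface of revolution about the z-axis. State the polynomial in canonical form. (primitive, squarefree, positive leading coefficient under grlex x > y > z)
x^4 + 2*x^2*y^2 + y^4 - x^2 - y^2 + 3*z^2

Degree: a generic line meets the surface in up to 4 points, so deg p = 4.
Symmetries: rotational symmetry about the z-axis ⇒ p depends on x, y only through x² + y².
From the visible intercepts: it crosses the z-axis at the gridline z = 0; among the integer gridlines, it crosses the x-axis at x ∈ {-1, 0, 1}; a circular section at z = 0 has radius exactly 1; among the integer gridlines, it crosses the y-axis at y ∈ {-1, 0, 1}.
Fitting integer coefficients to these (and the overall shape) gives p.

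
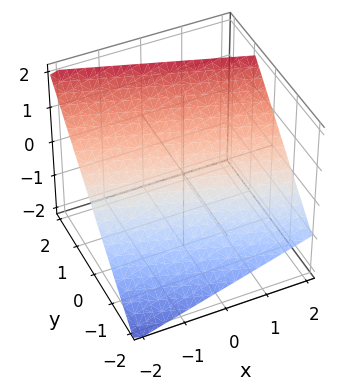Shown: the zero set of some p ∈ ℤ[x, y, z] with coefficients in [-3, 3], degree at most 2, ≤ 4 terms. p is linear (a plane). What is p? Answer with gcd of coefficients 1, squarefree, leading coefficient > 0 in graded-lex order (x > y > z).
(a) The degree is 1 — the surface is flat (a plane).
(b) Against the integer gridlines: it crosses the x-axis at the gridline x = -2.
(c) Together with the visible shape, these determine p as stated.

x + 3*y - 3*z + 2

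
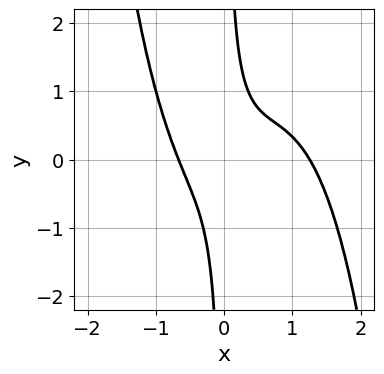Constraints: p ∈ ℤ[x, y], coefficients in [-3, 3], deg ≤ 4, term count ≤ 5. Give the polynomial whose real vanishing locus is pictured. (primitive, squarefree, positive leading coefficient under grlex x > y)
First, degree: no degree-3 curve has this shape, so deg p = 4.
Next, against the integer gridlines: it misses every integer gridline on the y-axis.
Finally, matching integer coefficients to the picture gives p.

2*x^4 - 2*x^3 + 3*x*y - 1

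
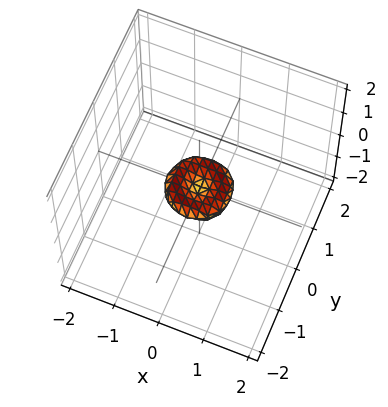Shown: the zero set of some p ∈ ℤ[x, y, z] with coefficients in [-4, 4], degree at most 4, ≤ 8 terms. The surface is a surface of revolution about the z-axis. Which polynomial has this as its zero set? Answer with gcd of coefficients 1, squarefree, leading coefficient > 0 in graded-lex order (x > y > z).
(a) Degree: a generic line meets the surface in up to 4 points, so deg p = 4.
(b) Symmetries: rotational symmetry about the z-axis ⇒ p depends on x, y only through x² + y².
(c) From the visible intercepts: it meets the y-axis at y = 0 (among the integer gridlines); it crosses the x-axis at the gridline x = 0; a circular section at z = 0 has radius between 0 and 1; it meets the z-axis at z = 0 (among the integer gridlines).
(d) The integer polynomial consistent with all of this is the stated p.

2*x^4 + 4*x^2*y^2 + 2*y^4 - x^2 - y^2 + 3*z^2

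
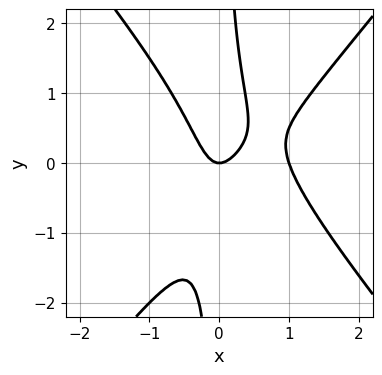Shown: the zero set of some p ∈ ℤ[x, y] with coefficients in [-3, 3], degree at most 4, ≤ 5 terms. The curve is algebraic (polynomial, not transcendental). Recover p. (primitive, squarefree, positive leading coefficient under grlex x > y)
(a) deg p = 3.
(b) Reading off the gridlines: it meets the y-axis at y = 0 (among the integer gridlines); the x-axis gridline crossings are at x ∈ {0, 1}.
(c) Putting this together gives p.

3*x^3 - 2*x*y^2 - 3*x^2 + y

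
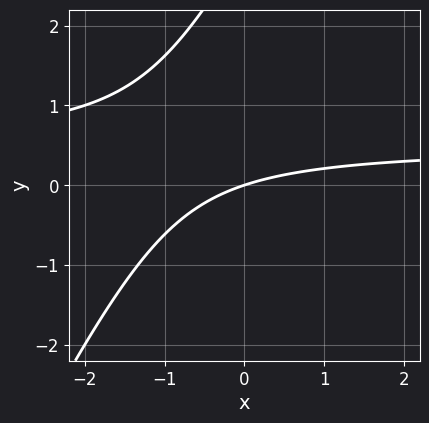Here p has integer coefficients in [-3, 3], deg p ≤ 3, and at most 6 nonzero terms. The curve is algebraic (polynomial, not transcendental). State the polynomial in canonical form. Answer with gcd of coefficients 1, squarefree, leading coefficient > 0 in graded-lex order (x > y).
(a) The degree is 2 — a generic line meets the curve in up to 2 points.
(b) Observable constraints: one x-axis crossing is at x = 0; it meets the y-axis at y = 0 (among the integer gridlines).
(c) Fitting integer coefficients to these (and the overall shape) gives p.

2*x*y - y^2 - x + 3*y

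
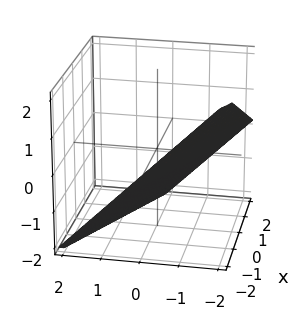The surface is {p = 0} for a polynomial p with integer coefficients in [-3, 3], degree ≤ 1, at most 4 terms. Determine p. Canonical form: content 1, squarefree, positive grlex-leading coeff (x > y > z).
Degree: every cross-section is a straight line — this is a plane, so deg p = 1.
Checking where it meets the axes: one y-axis crossing is at y = -1; it crosses the x-axis at the gridline x = -2; one z-axis crossing is at z = -1.
Assembling these constraints gives the stated polynomial.

x + 2*y + 2*z + 2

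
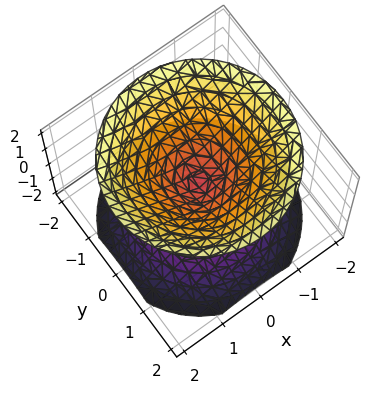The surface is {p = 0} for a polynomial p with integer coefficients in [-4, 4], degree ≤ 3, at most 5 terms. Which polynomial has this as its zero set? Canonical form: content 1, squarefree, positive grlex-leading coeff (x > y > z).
x^2 + y^2 - z^2

1. The picture has 2 separate pieces.
2. deg p = 2.
3. Symmetries: it's symmetric under z → −z, forcing even powers of z; rotational symmetry about the z-axis ⇒ p depends on x, y only through x² + y².
4. Against the integer gridlines: one y-axis crossing is at y = 0; one z-axis crossing is at z = 0.
5. These observations pin down the coefficients.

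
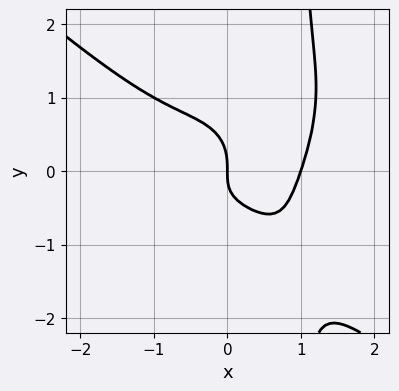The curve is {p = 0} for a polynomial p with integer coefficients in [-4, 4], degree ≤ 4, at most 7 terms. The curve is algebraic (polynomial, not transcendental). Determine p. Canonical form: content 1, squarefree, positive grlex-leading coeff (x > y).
(a) Degree: the shape is more complex than any degree-3 curve, so deg p = 4.
(b) From the axis intercepts and sections: the x-axis gridline crossings are at x ∈ {0, 1}; it crosses the y-axis at the gridline y = 0.
(c) Putting this together gives p.

2*x^4 + 3*x*y^3 - 3*y^3 - 2*x*y - 2*x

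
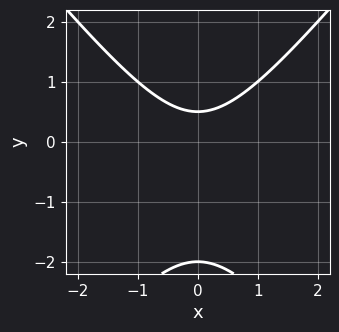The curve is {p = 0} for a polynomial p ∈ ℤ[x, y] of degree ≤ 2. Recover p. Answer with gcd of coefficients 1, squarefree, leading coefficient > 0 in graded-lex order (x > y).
3*x^2 - 2*y^2 - 3*y + 2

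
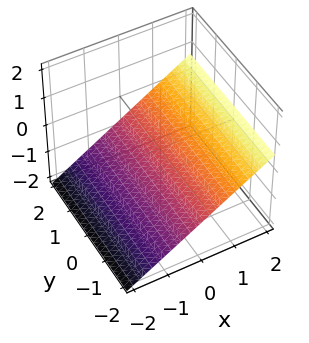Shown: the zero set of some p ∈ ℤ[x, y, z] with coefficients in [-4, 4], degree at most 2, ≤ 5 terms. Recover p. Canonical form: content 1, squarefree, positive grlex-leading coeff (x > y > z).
2*x - 3*z - 2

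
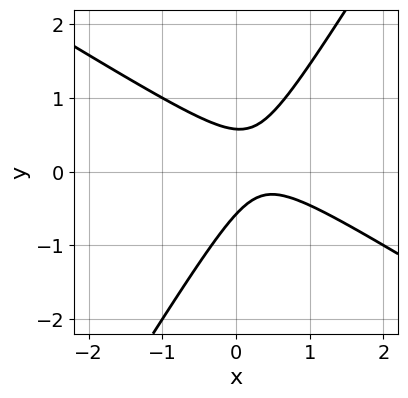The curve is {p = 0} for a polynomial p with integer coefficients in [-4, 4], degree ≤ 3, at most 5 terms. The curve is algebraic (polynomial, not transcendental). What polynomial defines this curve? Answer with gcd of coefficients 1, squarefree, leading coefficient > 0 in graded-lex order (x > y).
(a) Degree: a generic line meets the curve in up to 2 points, so deg p = 2.
(b) Against the integer gridlines: it misses every integer gridline on the x-axis.
(c) These observations pin down the coefficients.

3*x^2 + 3*x*y - 3*y^2 - 2*x + 1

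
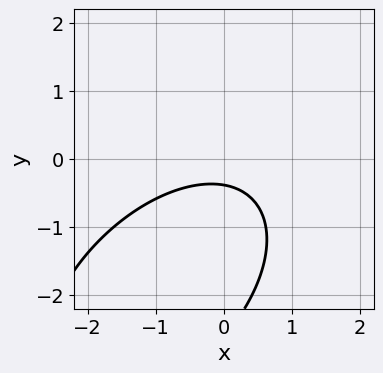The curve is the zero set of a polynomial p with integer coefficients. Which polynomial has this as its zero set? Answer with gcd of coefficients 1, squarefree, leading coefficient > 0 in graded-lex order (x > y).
x^2 - x*y + y^2 + 3*y + 1

The degree is 2 — a generic line meets the curve in up to 2 points.
From the visible intercepts: the curve avoids every integer x-axis point in the box.
Solving for integer coefficients yields p as stated.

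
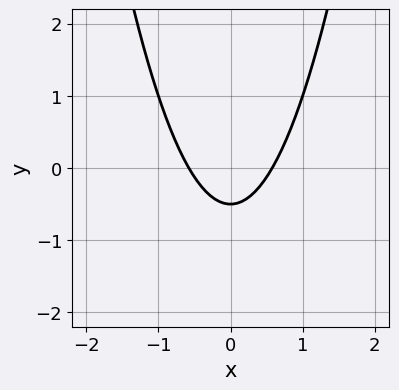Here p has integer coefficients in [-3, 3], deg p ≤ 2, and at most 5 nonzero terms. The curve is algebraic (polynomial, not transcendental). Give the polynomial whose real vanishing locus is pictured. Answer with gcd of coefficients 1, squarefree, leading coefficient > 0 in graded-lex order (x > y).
3*x^2 - 2*y - 1

First, the degree is 2 — no degree-1 curve has this shape.
Then, symmetries: mirror symmetry x ↦ −x ⇒ only even powers of x.
Finally, assembling these constraints gives the stated polynomial.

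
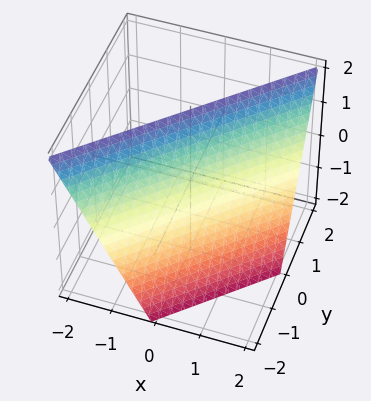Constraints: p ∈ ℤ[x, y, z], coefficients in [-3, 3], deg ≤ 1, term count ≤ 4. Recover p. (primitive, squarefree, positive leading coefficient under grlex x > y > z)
2*x - 2*y + z - 2

1. The degree is 1 — every cross-section is a straight line — this is a plane.
2. Against the integer gridlines: it meets the x-axis at x = 1 (among the integer gridlines); one z-axis crossing is at z = 2; one y-axis crossing is at y = -1.
3. Matching integer coefficients to the picture gives p.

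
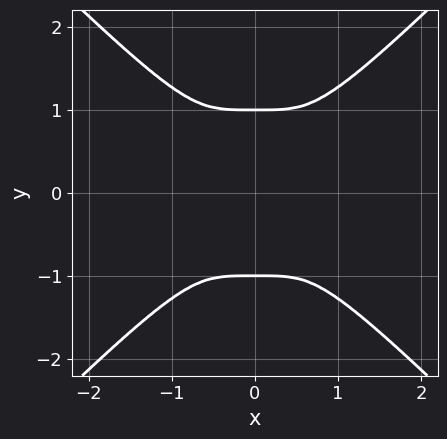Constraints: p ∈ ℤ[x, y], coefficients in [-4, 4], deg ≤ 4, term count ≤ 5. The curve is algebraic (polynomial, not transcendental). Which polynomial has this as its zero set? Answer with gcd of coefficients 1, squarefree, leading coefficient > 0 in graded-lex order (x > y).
x^4 - y^4 + y^2

(a) The degree is 4 — the shape is more complex than any degree-3 curve.
(b) Symmetries: the y ↦ −y reflection is a symmetry, so y appears only in even powers; it's symmetric under x → −x, forcing even powers of x.
(c) From the axis intercepts and sections: among the integer gridlines, it crosses the y-axis at y ∈ {-1, 1}.
(d) Together with the visible shape, these determine p as stated.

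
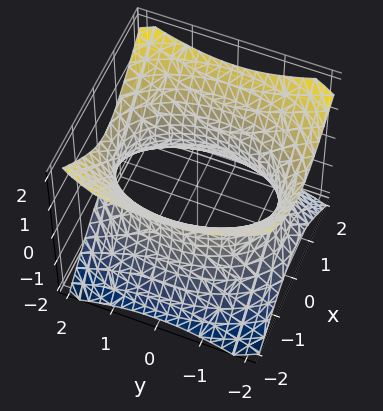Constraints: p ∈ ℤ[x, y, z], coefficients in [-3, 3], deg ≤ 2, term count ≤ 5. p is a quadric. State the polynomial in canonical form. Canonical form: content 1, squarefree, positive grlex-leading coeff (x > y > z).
The degree is 2 — an hourglass — one-sheet hyperboloid; a quadric.
Symmetries: it's symmetric under y → −y, forcing even powers of y; it's symmetric under z → −z, forcing even powers of z; the x ↦ −x reflection is a symmetry, so x appears only in even powers.
Reading off the gridlines: the surface avoids every integer z-axis point in the box.
Solving for integer coefficients yields p as stated.

2*x^2 + y^2 - 2*z^2 - 3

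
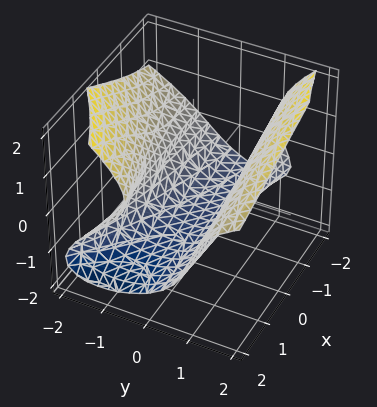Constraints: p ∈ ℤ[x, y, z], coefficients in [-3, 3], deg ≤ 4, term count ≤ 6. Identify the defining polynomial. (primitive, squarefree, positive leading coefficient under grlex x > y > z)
The degree is 3 — the shape is more complex than any degree-2 surface.
Observable constraints: the surface avoids every integer x-axis point in the box; among the integer gridlines, it crosses the y-axis at y ∈ {-1, 1}.
Putting this together gives p.

2*x*y*z + 2*z^3 - x*z - 3*y^2 + 3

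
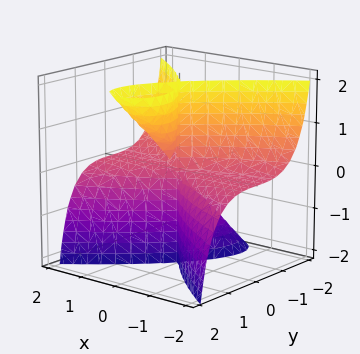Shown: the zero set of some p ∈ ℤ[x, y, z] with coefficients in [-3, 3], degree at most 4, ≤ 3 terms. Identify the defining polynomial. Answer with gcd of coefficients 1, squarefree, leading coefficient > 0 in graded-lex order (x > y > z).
3*x^2*z + 2*y^3 - 2*y^2*z

First, there are 3 components. They look like related sheets of one shape, so recover p as a whole.
Then, degree: no degree-2 surface has this shape, so deg p = 3.
Next, reading off the gridlines: it meets the y-axis at y = 0 (among the integer gridlines); every point of the z-axis in the box is on the surface; the visible x-axis segment lies entirely on the surface.
Finally, the integer polynomial consistent with all of this is the stated p.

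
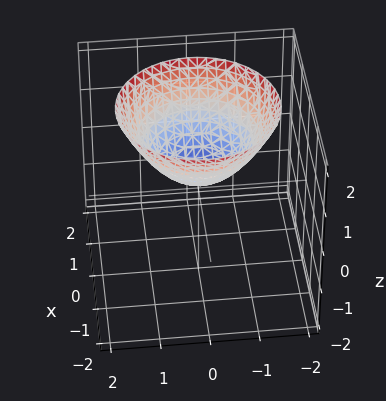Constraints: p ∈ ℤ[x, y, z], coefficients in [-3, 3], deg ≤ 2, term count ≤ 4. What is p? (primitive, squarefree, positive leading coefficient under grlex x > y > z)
2*x^2 + 2*y^2 - 3*z + 1

First, deg p = 2. The shape is more complex than any degree-1 surface.
Then, symmetries: every cross-section ⟂ z is a circle, so x, y appear only via x² + y².
Next, from the axis intercepts and sections: a circular section at z = 2 has radius between 1 and 2; the surface avoids every integer y-axis point in the box.
Finally, matching integer coefficients to the picture gives p.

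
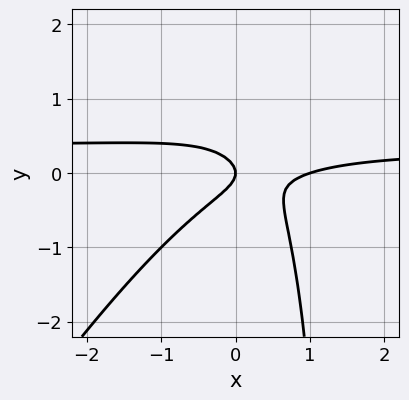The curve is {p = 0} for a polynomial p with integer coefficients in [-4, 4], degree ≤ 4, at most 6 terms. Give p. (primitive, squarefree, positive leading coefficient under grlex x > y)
(a) The degree is 3 — the shape is more complex than any degree-2 curve.
(b) From the axis intercepts and sections: one y-axis crossing is at y = 0; among the integer gridlines, it crosses the x-axis at x ∈ {0, 1}.
(c) Matching integer coefficients to the picture gives p.

3*x^2*y - 2*x*y^2 - x^2 + 3*y^2 + x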